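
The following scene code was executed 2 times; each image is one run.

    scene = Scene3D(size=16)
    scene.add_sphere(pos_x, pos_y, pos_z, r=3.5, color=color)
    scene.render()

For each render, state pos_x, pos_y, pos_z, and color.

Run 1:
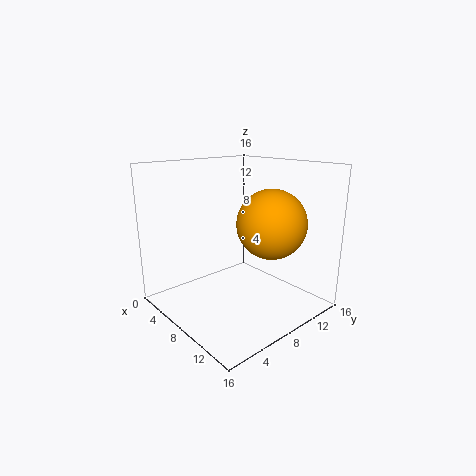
pos_x = 12.5
pos_y = 8.5
pos_z = 10.5
color = 'orange'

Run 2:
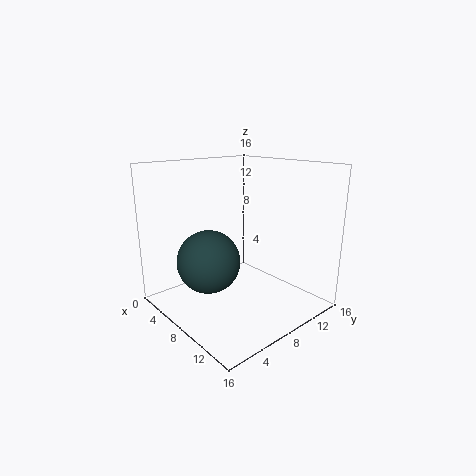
pos_x = 6.5
pos_y = 5
pos_z = 5.5
color = 'darkslategray'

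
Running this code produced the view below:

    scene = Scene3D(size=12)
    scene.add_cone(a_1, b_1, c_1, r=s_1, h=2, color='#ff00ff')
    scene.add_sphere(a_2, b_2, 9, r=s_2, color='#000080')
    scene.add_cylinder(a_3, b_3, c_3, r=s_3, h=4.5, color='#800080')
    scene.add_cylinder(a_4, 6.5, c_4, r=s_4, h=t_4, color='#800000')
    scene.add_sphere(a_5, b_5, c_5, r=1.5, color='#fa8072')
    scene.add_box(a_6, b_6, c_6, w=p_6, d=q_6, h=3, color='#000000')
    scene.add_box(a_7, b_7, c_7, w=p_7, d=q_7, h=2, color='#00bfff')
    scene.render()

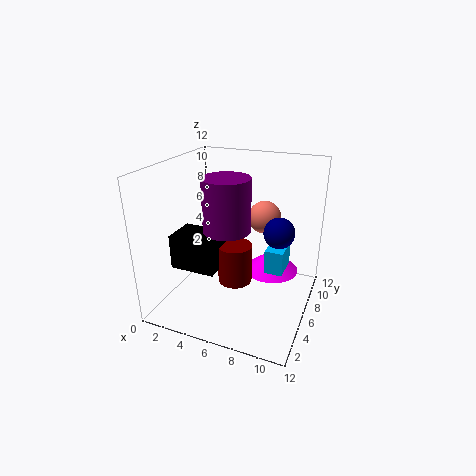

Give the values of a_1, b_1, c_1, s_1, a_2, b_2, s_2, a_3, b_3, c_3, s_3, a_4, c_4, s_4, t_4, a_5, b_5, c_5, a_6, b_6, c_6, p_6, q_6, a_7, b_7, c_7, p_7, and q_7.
a_1 = 8, b_1 = 9.5, c_1 = 1.5, s_1 = 2.5, a_2 = 10.5, b_2 = 2, s_2 = 1, a_3 = 5, b_3 = 6, c_3 = 6.5, s_3 = 2, a_4 = 5.5, c_4 = 1.5, s_4 = 1.5, t_4 = 3.5, a_5 = 7, b_5 = 10, c_5 = 6.5, a_6 = 0.5, b_6 = 4, c_6 = 3, p_6 = 4, q_6 = 3, a_7 = 8.5, b_7 = 5.5, c_7 = 3.5, p_7 = 1.5, q_7 = 2.5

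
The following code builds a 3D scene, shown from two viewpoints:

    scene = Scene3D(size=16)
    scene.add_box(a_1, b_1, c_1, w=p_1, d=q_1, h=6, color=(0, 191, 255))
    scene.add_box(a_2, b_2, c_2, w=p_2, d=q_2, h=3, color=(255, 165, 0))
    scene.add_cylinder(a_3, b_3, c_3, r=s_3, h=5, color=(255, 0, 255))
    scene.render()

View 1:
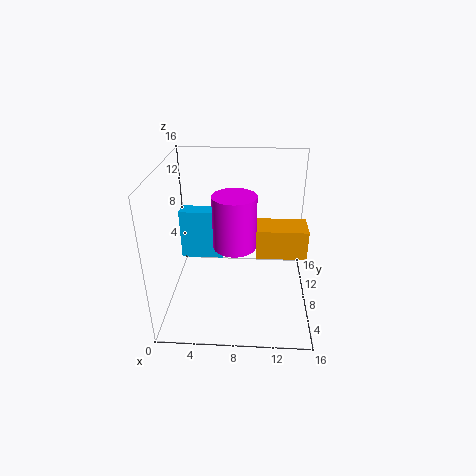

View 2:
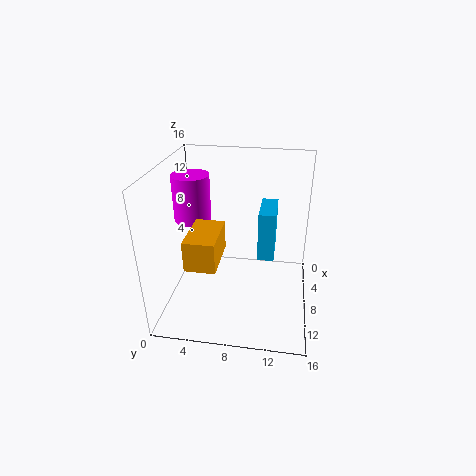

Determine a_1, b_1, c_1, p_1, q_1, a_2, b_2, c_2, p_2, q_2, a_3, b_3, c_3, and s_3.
a_1 = 1; b_1 = 10; c_1 = 4; p_1 = 5; q_1 = 2; a_2 = 10; b_2 = 4; c_2 = 8; p_2 = 5; q_2 = 3; a_3 = 8; b_3 = 3; c_3 = 10; s_3 = 2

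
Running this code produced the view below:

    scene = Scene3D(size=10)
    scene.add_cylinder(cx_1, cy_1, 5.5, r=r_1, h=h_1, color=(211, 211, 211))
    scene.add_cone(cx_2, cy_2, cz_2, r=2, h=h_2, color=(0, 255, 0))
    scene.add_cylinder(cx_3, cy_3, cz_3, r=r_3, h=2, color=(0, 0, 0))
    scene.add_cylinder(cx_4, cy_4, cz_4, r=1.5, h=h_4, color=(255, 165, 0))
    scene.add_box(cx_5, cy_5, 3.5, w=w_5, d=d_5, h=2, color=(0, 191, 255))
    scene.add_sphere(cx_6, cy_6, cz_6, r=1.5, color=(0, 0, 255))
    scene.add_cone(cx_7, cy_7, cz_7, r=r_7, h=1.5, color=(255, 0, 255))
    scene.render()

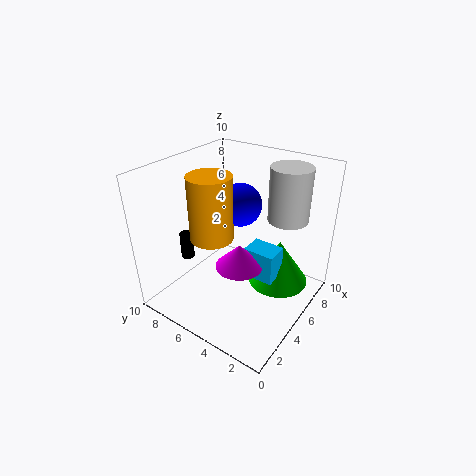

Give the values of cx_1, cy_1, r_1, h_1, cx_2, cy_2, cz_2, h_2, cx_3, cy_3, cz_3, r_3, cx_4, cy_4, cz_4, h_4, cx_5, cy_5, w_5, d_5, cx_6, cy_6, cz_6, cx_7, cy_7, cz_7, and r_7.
cx_1 = 8.5
cy_1 = 3
r_1 = 1.5
h_1 = 4
cx_2 = 5.5
cy_2 = 2
cz_2 = 2.5
h_2 = 3
cx_3 = 4
cy_3 = 9
cz_3 = 2.5
r_3 = 0.5
cx_4 = 4
cy_4 = 6.5
cz_4 = 5
h_4 = 4.5
cx_5 = 3.5
cy_5 = 1.5
w_5 = 1.5
d_5 = 2
cx_6 = 6
cy_6 = 5.5
cz_6 = 7
cx_7 = 3
cy_7 = 3.5
cz_7 = 4.5
r_7 = 1.5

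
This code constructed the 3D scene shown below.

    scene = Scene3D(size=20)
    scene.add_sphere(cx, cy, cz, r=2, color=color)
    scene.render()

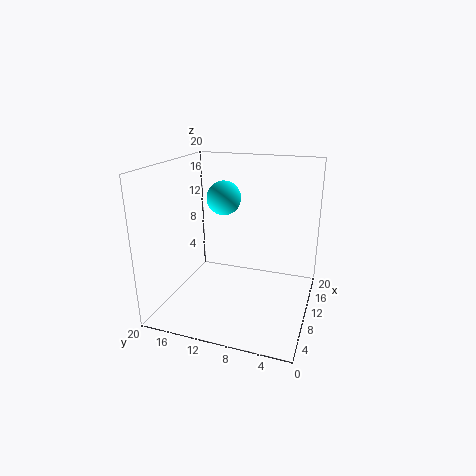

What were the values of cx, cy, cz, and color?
cx = 5, cy = 10, cz = 17, color = 'cyan'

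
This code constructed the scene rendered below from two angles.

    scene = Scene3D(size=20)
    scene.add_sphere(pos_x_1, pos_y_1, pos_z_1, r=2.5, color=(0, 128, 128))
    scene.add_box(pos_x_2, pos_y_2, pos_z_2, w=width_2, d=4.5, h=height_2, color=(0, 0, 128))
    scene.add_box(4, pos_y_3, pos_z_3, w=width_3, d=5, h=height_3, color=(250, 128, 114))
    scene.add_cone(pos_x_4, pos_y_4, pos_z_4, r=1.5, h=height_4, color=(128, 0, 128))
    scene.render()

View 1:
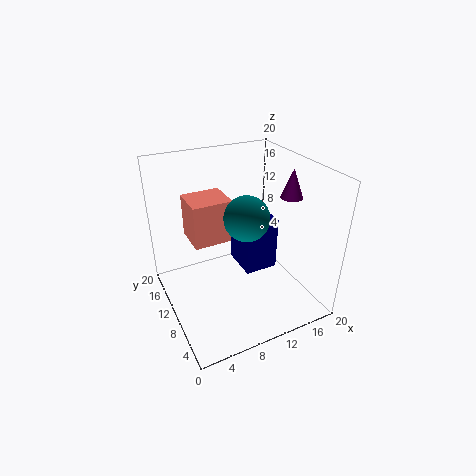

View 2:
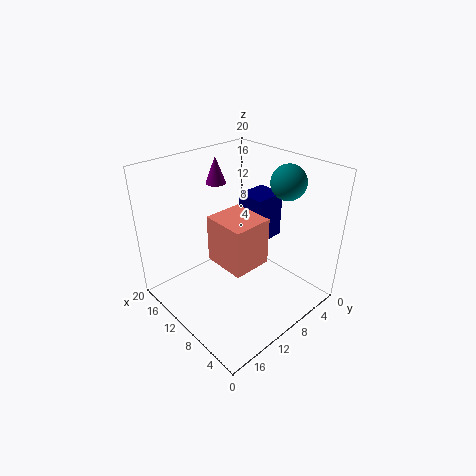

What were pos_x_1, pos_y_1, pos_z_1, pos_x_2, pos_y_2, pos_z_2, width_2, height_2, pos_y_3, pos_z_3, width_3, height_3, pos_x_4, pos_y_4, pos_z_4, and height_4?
pos_x_1 = 7.5; pos_y_1 = 3; pos_z_1 = 17; pos_x_2 = 8; pos_y_2 = 3.5; pos_z_2 = 9; width_2 = 4; height_2 = 6.5; pos_y_3 = 10.5; pos_z_3 = 9.5; width_3 = 5.5; height_3 = 6; pos_x_4 = 17; pos_y_4 = 8; pos_z_4 = 15.5; height_4 = 4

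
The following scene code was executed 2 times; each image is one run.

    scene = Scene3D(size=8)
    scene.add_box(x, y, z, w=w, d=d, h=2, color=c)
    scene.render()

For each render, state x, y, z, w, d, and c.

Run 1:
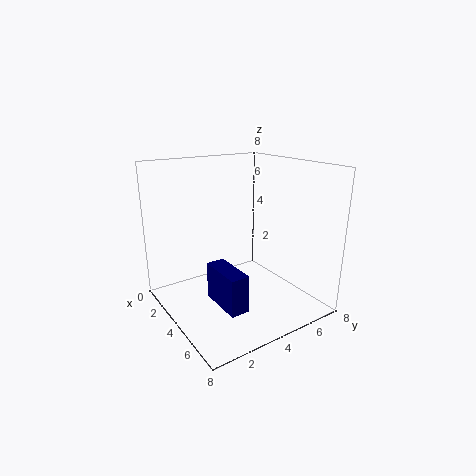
x = 4; y = 2; z = 1; w = 2.5; d = 1; c = 'navy'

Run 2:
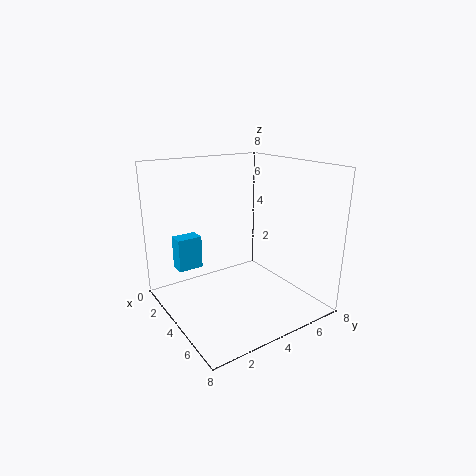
x = 0.5; y = 1.5; z = 1.5; w = 1; d = 1.5; c = 'deepskyblue'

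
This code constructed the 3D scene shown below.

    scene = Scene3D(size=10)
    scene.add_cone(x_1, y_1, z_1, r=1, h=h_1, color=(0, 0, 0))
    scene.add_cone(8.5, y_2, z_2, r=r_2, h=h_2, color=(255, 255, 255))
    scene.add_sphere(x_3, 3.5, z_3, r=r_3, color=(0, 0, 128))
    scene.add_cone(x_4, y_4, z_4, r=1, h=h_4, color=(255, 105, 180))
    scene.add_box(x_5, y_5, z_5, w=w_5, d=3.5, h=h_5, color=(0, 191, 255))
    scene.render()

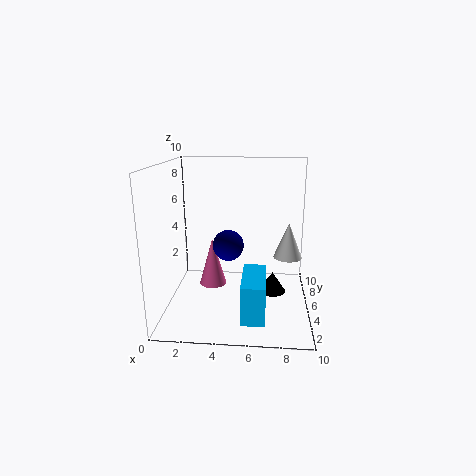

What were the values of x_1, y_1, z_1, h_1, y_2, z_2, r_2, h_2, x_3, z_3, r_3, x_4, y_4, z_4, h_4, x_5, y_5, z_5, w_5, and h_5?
x_1 = 7.5
y_1 = 6
z_1 = 0.5
h_1 = 1.5
y_2 = 5.5
z_2 = 3.5
r_2 = 1
h_2 = 2.5
x_3 = 4.5
z_3 = 5
r_3 = 1
x_4 = 3
y_4 = 6
z_4 = 1
h_4 = 3.5
x_5 = 5.5
y_5 = 0.5
z_5 = 1
w_5 = 1.5
h_5 = 2.5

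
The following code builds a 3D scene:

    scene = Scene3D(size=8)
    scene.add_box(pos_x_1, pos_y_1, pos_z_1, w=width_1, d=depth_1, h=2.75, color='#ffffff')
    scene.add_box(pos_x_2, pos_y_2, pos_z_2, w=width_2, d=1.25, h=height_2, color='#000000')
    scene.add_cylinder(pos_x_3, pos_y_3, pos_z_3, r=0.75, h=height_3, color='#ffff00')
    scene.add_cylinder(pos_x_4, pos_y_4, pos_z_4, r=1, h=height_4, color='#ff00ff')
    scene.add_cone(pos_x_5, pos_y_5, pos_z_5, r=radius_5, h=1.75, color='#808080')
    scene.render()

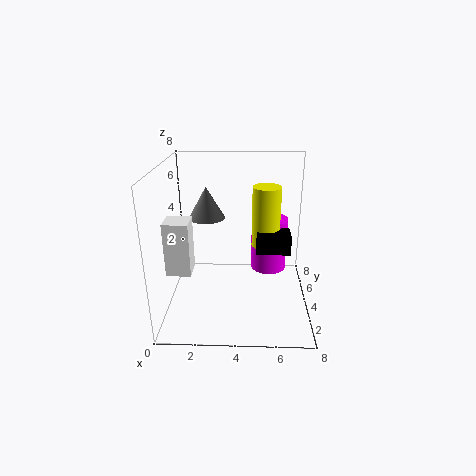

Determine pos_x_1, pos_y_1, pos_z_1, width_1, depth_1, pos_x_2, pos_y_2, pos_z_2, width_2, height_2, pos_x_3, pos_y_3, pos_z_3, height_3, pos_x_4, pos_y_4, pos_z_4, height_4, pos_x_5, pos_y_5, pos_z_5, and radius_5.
pos_x_1 = 0.5, pos_y_1 = 1.5, pos_z_1 = 3, width_1 = 1.25, depth_1 = 1.25, pos_x_2 = 5, pos_y_2 = 2.5, pos_z_2 = 3.75, width_2 = 1.75, height_2 = 1, pos_x_3 = 5.5, pos_y_3 = 3.75, pos_z_3 = 3.75, height_3 = 3.25, pos_x_4 = 5.75, pos_y_4 = 4.5, pos_z_4 = 2, height_4 = 3, pos_x_5 = 2.25, pos_y_5 = 4.5, pos_z_5 = 5, radius_5 = 1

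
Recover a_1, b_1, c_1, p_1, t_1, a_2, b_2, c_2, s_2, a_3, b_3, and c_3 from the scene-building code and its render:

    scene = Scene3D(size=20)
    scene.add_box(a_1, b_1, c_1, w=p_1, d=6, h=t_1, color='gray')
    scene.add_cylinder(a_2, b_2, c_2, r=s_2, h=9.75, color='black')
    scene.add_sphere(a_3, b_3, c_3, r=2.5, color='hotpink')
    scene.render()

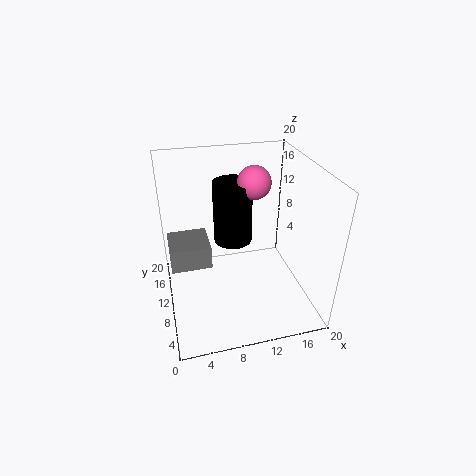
a_1 = 0.5
b_1 = 13.25
c_1 = 3
p_1 = 6.25
t_1 = 3.75
a_2 = 10.75
b_2 = 16
c_2 = 6
s_2 = 3
a_3 = 13.75
b_3 = 15
c_3 = 15.75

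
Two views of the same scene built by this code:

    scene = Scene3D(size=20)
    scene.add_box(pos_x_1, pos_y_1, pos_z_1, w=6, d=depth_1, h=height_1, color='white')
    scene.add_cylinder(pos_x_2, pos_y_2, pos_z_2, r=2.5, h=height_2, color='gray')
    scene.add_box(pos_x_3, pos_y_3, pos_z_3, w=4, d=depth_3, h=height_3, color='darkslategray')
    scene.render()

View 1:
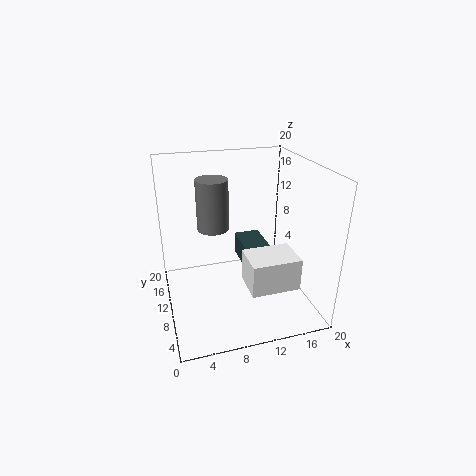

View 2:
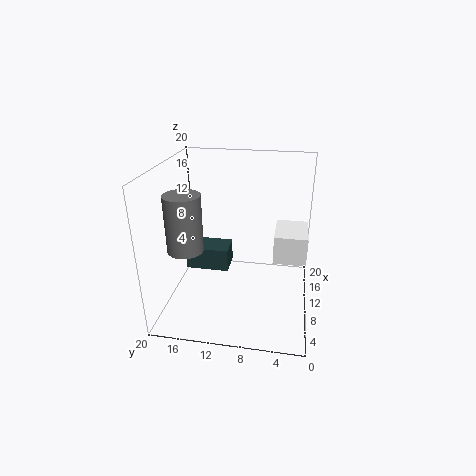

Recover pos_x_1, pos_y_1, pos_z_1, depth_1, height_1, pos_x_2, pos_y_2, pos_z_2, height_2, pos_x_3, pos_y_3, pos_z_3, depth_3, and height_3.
pos_x_1 = 9
pos_y_1 = 0.5
pos_z_1 = 7
depth_1 = 4.5
height_1 = 4
pos_x_2 = 8
pos_y_2 = 17
pos_z_2 = 8.5
height_2 = 8
pos_x_3 = 12
pos_y_3 = 12
pos_z_3 = 3
depth_3 = 6.5
height_3 = 3.5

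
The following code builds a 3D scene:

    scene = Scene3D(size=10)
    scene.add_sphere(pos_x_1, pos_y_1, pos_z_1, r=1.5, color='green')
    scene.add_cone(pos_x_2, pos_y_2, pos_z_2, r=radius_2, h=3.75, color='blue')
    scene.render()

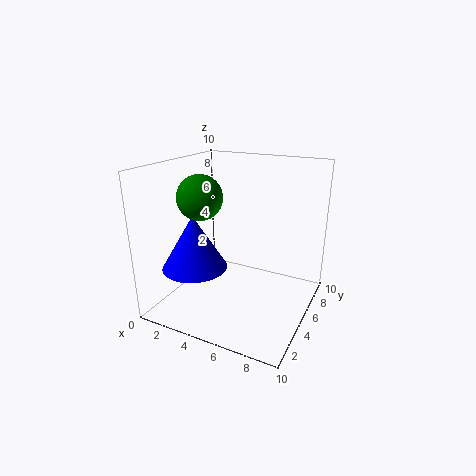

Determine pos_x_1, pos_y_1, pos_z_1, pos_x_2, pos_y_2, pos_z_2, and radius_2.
pos_x_1 = 3; pos_y_1 = 3.5; pos_z_1 = 8; pos_x_2 = 2.5; pos_y_2 = 3.25; pos_z_2 = 3; radius_2 = 2.25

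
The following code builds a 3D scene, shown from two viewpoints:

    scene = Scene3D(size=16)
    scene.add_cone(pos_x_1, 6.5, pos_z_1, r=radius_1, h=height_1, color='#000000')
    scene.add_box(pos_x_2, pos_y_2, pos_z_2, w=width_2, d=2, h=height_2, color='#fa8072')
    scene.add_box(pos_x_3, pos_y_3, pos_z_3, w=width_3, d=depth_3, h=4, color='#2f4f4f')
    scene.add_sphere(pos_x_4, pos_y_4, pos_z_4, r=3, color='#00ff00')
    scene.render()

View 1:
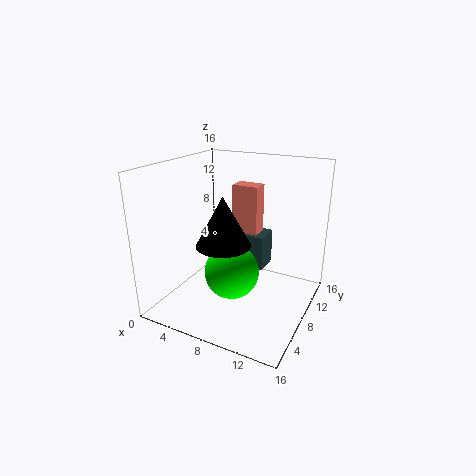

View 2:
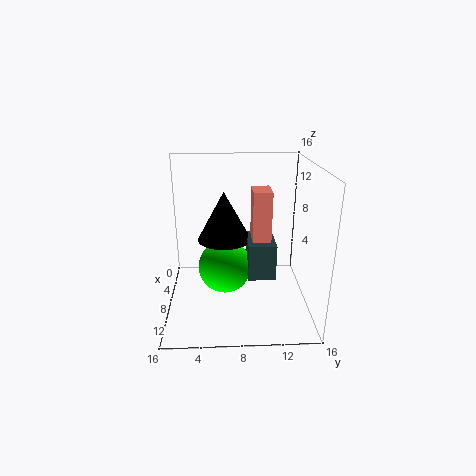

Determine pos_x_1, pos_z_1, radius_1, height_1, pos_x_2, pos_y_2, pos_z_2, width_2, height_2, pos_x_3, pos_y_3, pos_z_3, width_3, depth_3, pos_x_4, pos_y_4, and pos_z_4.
pos_x_1 = 7, pos_z_1 = 7.5, radius_1 = 3, height_1 = 5.5, pos_x_2 = 6.5, pos_y_2 = 9.5, pos_z_2 = 6.5, width_2 = 3, height_2 = 7, pos_x_3 = 6, pos_y_3 = 9, pos_z_3 = 4, width_3 = 4.5, depth_3 = 3, pos_x_4 = 8, pos_y_4 = 6.5, pos_z_4 = 4.5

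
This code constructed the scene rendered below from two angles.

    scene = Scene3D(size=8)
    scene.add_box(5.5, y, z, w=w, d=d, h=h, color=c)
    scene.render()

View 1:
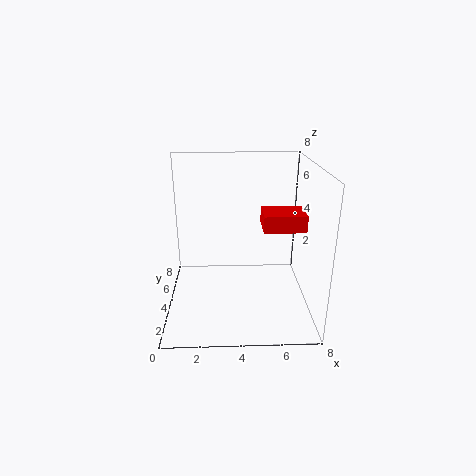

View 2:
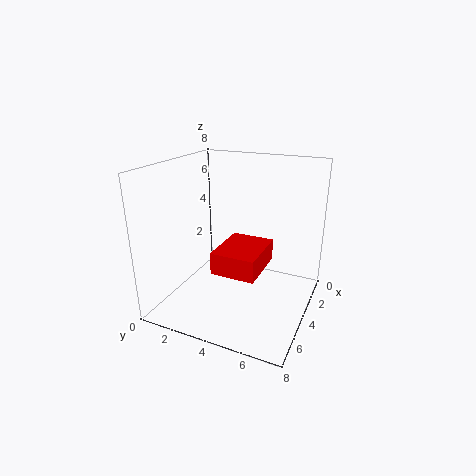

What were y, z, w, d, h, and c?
y = 4.5; z = 4; w = 2.5; d = 2; h = 1; c = 'red'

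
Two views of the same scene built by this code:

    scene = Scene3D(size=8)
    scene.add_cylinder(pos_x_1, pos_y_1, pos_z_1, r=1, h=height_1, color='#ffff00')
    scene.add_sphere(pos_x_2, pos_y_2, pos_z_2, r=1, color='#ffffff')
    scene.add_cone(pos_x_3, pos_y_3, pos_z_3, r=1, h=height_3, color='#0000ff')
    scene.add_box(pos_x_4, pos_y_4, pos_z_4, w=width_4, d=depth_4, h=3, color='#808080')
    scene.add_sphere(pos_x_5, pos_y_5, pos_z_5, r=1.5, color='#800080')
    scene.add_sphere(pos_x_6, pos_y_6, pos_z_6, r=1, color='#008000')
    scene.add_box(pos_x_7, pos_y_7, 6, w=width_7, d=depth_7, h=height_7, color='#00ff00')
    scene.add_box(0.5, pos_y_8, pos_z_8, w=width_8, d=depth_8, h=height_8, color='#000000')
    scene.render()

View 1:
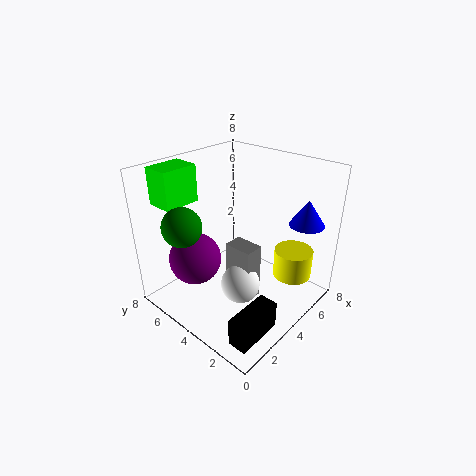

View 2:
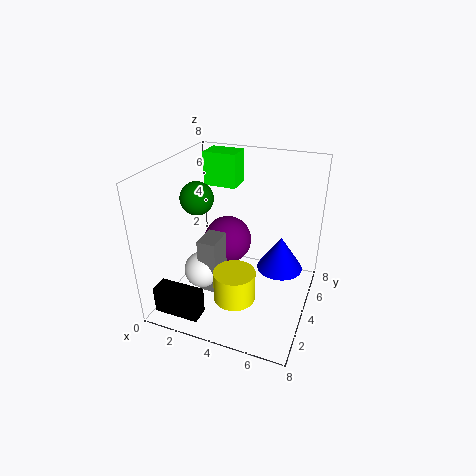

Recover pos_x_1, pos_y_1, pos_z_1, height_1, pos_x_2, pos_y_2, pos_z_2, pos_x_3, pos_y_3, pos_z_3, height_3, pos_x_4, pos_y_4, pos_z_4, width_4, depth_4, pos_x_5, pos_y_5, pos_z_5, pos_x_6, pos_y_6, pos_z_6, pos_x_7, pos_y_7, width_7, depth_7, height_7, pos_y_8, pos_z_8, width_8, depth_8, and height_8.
pos_x_1 = 5, pos_y_1 = 1, pos_z_1 = 2.5, height_1 = 1.5, pos_x_2 = 2.5, pos_y_2 = 2.5, pos_z_2 = 2.5, pos_x_3 = 7, pos_y_3 = 1.5, pos_z_3 = 4.5, height_3 = 1.5, pos_x_4 = 2.5, pos_y_4 = 2, pos_z_4 = 1.5, width_4 = 1, depth_4 = 1.5, pos_x_5 = 2.5, pos_y_5 = 6, pos_z_5 = 2.5, pos_x_6 = 1, pos_y_6 = 5, pos_z_6 = 5.5, pos_x_7 = 1, pos_y_7 = 6, width_7 = 2, depth_7 = 1.5, height_7 = 2, pos_y_8 = 0.5, pos_z_8 = 0.5, width_8 = 2.5, depth_8 = 1, height_8 = 1.5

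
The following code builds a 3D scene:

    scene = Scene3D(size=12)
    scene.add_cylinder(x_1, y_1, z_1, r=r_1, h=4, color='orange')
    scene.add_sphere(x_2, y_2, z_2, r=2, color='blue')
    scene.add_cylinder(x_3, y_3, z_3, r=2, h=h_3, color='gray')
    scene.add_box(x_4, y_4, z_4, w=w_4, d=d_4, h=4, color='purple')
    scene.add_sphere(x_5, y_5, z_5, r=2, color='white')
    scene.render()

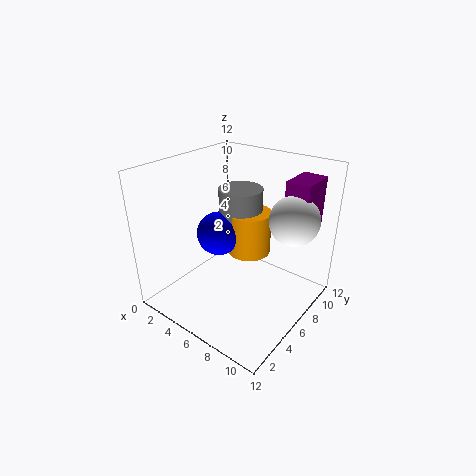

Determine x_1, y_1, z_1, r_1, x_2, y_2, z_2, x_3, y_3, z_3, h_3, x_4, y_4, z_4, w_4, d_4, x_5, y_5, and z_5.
x_1 = 5; y_1 = 9; z_1 = 3; r_1 = 2; x_2 = 3; y_2 = 7; z_2 = 5; x_3 = 4; y_3 = 9; z_3 = 5; h_3 = 4; x_4 = 9; y_4 = 8; z_4 = 7; w_4 = 2; d_4 = 3; x_5 = 10; y_5 = 8; z_5 = 8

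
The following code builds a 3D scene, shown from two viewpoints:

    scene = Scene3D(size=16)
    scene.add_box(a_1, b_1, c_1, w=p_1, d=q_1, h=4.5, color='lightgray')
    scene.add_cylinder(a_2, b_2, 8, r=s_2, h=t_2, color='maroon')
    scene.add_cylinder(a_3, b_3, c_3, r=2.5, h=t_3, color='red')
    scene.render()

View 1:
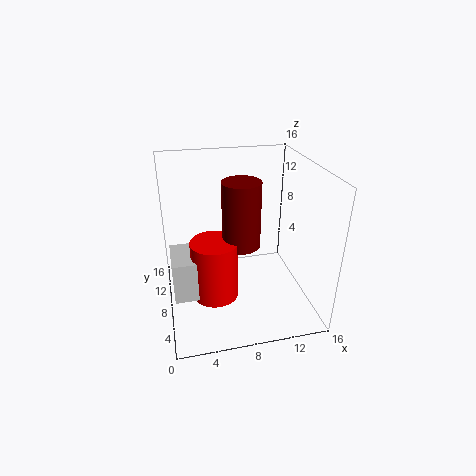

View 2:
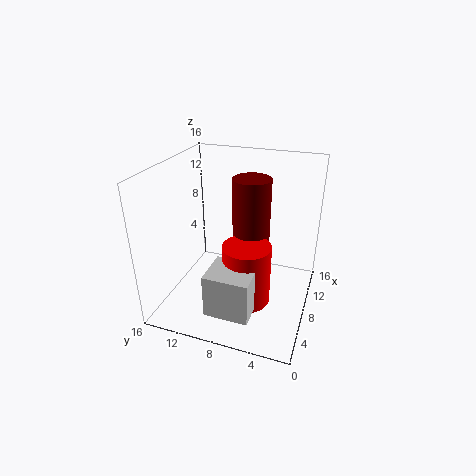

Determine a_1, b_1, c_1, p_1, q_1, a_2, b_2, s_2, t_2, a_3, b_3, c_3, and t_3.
a_1 = 0.5; b_1 = 4.5; c_1 = 3; p_1 = 4; q_1 = 4.5; a_2 = 8; b_2 = 6.5; s_2 = 2; t_2 = 7; a_3 = 5; b_3 = 6; c_3 = 2.5; t_3 = 6.5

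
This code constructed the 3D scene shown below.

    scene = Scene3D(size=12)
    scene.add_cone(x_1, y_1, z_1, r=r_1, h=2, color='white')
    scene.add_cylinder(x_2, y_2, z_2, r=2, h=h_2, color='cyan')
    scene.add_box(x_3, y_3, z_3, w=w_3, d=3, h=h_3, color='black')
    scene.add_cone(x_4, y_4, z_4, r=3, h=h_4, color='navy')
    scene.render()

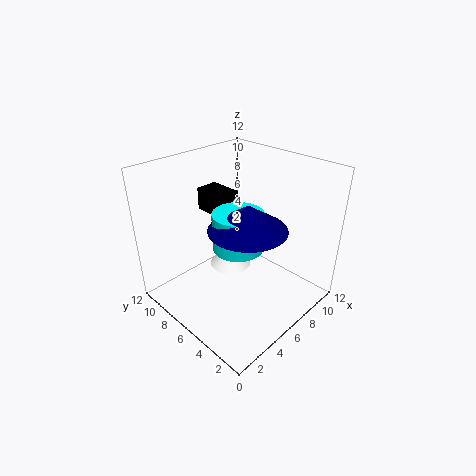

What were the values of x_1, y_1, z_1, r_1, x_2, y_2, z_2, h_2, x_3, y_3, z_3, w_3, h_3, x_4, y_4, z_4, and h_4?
x_1 = 8; y_1 = 9; z_1 = 1; r_1 = 2; x_2 = 5; y_2 = 5; z_2 = 6; h_2 = 3; x_3 = 6; y_3 = 8; z_3 = 7; w_3 = 2; h_3 = 2; x_4 = 5; y_4 = 4; z_4 = 8; h_4 = 2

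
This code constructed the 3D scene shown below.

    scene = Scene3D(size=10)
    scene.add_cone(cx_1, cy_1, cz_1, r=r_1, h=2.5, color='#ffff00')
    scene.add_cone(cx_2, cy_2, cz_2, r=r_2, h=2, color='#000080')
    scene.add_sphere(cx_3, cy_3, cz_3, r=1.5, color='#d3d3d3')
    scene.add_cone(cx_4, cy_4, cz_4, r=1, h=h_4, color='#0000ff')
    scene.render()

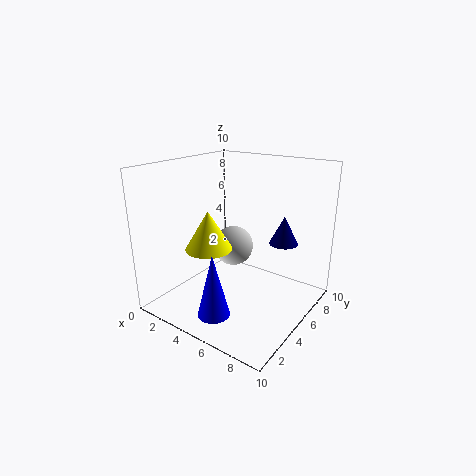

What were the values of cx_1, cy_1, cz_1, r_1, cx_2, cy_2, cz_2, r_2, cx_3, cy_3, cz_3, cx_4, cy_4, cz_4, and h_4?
cx_1 = 4.5
cy_1 = 2.5
cz_1 = 5
r_1 = 1.5
cx_2 = 7.5
cy_2 = 7
cz_2 = 4.5
r_2 = 1
cx_3 = 3.5
cy_3 = 6.5
cz_3 = 3.5
cx_4 = 6
cy_4 = 1
cz_4 = 1.5
h_4 = 4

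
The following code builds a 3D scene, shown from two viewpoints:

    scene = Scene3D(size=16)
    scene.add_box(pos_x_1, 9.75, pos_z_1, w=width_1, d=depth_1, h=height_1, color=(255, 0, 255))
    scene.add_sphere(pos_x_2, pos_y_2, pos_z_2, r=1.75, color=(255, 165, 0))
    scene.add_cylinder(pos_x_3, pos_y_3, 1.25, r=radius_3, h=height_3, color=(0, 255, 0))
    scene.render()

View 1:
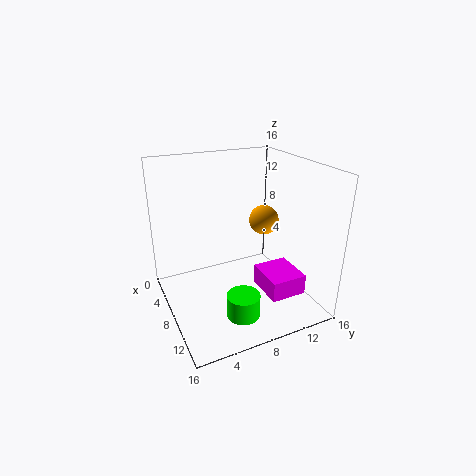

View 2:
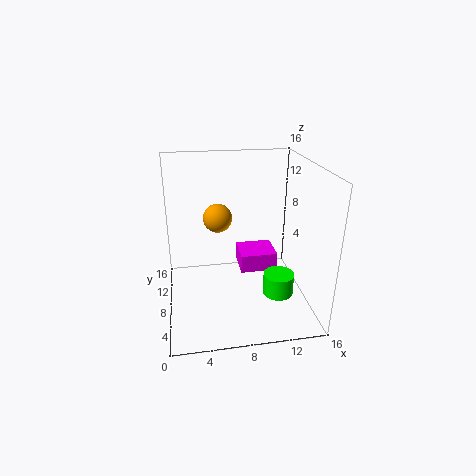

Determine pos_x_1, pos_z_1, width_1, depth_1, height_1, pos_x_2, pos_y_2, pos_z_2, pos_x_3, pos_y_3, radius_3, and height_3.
pos_x_1 = 8.75, pos_z_1 = 2.25, width_1 = 4.5, depth_1 = 4, height_1 = 2.25, pos_x_2 = 6.25, pos_y_2 = 12.25, pos_z_2 = 8.75, pos_x_3 = 12.5, pos_y_3 = 6.5, radius_3 = 1.75, height_3 = 2.5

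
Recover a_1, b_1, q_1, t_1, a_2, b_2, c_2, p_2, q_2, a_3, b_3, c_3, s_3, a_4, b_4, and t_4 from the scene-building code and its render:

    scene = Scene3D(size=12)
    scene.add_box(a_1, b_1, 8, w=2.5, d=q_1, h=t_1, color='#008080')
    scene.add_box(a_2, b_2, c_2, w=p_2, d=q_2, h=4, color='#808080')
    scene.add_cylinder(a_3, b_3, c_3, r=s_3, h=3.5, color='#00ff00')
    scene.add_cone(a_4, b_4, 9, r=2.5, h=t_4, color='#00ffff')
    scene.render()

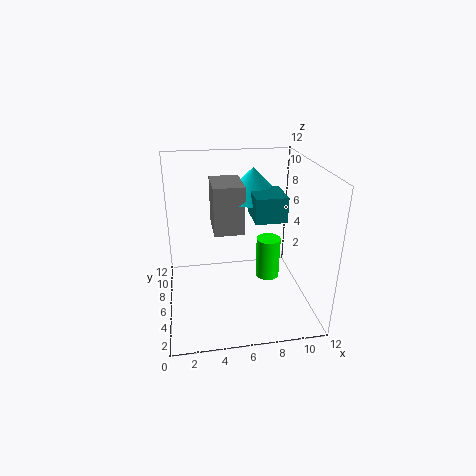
a_1 = 7; b_1 = 4; q_1 = 3; t_1 = 2; a_2 = 4; b_2 = 5.5; c_2 = 6.5; p_2 = 2.5; q_2 = 3.5; a_3 = 8.5; b_3 = 5.5; c_3 = 2.5; s_3 = 1; a_4 = 7.5; b_4 = 7.5; t_4 = 2.5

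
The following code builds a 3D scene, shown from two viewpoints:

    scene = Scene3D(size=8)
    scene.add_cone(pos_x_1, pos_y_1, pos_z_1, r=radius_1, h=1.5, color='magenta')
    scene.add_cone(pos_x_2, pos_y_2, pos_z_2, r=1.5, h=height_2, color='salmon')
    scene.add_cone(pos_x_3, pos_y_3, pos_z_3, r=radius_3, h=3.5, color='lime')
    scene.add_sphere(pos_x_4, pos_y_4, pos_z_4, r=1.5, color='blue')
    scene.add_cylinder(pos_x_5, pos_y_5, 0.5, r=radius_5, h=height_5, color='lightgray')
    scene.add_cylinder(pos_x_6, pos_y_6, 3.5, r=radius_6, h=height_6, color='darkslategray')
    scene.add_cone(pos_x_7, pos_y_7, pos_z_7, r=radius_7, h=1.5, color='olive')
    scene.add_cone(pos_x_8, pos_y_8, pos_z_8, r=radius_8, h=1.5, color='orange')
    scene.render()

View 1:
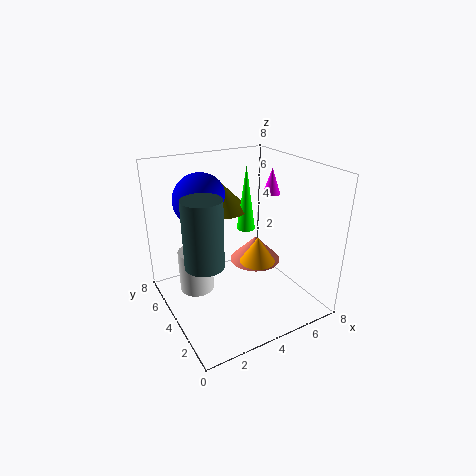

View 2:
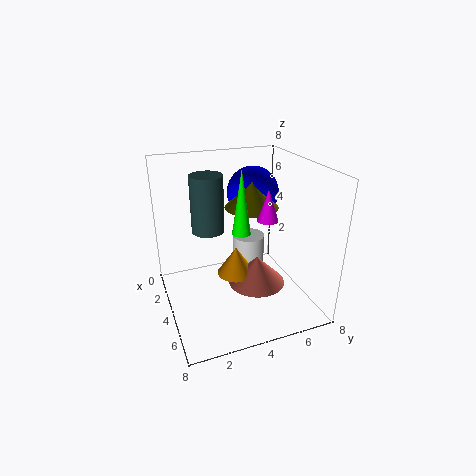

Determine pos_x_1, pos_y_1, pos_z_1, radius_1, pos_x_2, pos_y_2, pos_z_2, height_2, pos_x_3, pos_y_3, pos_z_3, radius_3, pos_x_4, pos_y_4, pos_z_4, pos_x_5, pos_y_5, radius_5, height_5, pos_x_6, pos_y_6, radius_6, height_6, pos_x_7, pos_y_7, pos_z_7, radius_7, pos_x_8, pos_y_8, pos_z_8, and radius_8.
pos_x_1 = 6.5
pos_y_1 = 4.5
pos_z_1 = 6
radius_1 = 0.5
pos_x_2 = 5.5
pos_y_2 = 4.5
pos_z_2 = 2
height_2 = 1.5
pos_x_3 = 4.5
pos_y_3 = 4
pos_z_3 = 4.5
radius_3 = 0.5
pos_x_4 = 2.5
pos_y_4 = 5.5
pos_z_4 = 6
pos_x_5 = 2
pos_y_5 = 5.5
radius_5 = 1
height_5 = 2.5
pos_x_6 = 1.5
pos_y_6 = 3
radius_6 = 1
height_6 = 3.5
pos_x_7 = 3.5
pos_y_7 = 5
pos_z_7 = 5.5
radius_7 = 1.5
pos_x_8 = 5
pos_y_8 = 3.5
pos_z_8 = 2.5
radius_8 = 1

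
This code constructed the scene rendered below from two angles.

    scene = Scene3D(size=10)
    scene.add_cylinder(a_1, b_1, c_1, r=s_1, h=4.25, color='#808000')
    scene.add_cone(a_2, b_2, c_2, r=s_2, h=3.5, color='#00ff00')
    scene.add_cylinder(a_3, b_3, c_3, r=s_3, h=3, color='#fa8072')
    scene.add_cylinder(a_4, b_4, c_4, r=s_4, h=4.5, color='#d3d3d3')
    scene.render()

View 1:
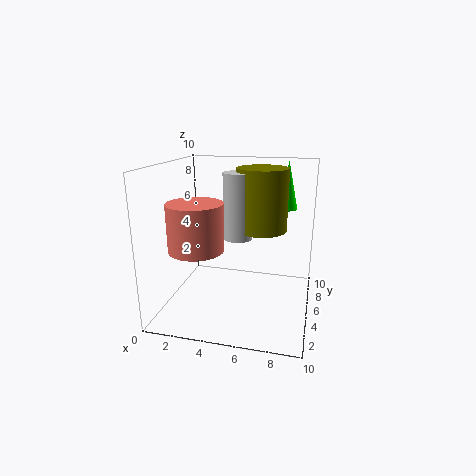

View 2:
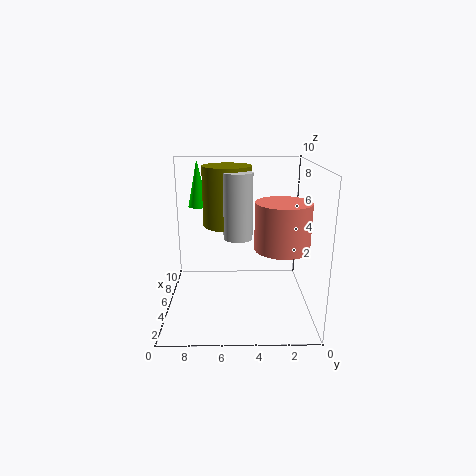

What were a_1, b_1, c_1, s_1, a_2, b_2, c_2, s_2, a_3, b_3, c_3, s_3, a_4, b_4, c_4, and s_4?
a_1 = 6.5
b_1 = 5.75
c_1 = 5.5
s_1 = 1.75
a_2 = 8
b_2 = 8
c_2 = 6.5
s_2 = 0.75
a_3 = 3
b_3 = 2.25
c_3 = 5
s_3 = 1.75
a_4 = 5
b_4 = 5
c_4 = 5
s_4 = 1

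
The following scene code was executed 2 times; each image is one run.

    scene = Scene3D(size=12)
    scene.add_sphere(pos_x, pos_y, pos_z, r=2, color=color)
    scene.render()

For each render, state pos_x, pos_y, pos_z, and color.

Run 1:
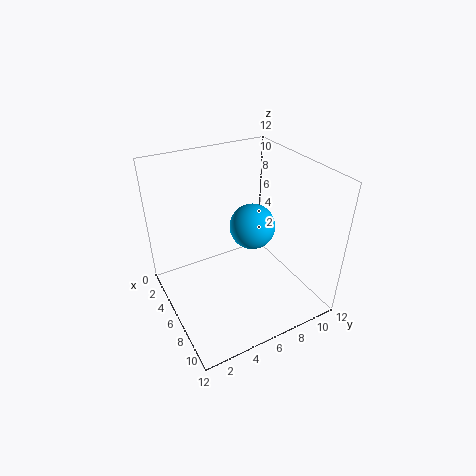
pos_x = 5; pos_y = 8; pos_z = 6; color = 'deepskyblue'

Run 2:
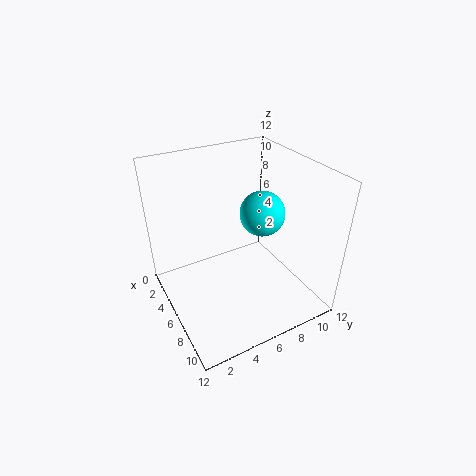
pos_x = 5; pos_y = 9; pos_z = 7; color = 'cyan'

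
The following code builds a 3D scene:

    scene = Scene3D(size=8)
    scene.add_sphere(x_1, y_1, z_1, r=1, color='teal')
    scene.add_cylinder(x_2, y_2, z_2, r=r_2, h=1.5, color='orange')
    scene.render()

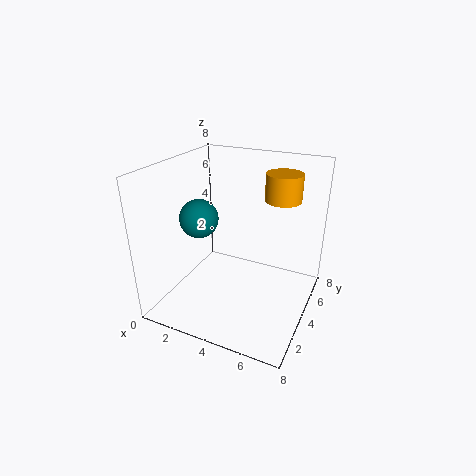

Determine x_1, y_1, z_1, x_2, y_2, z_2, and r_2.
x_1 = 2.5, y_1 = 2.5, z_1 = 5.5, x_2 = 6, y_2 = 5.5, z_2 = 6, r_2 = 1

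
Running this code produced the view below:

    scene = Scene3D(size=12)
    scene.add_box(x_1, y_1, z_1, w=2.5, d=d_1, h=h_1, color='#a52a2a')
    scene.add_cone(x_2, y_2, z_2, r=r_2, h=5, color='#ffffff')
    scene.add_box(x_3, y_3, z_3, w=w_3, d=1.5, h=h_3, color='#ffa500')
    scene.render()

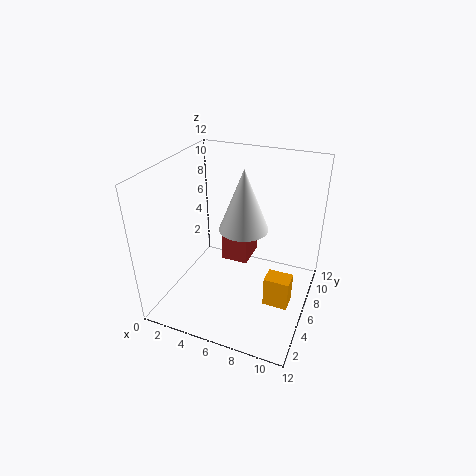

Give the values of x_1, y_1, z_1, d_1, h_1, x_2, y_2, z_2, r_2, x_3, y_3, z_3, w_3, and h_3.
x_1 = 3.5, y_1 = 8, z_1 = 2, d_1 = 3, h_1 = 2.5, x_2 = 6.5, y_2 = 6, z_2 = 7, r_2 = 2, x_3 = 9, y_3 = 4, z_3 = 1.5, w_3 = 2, h_3 = 2.5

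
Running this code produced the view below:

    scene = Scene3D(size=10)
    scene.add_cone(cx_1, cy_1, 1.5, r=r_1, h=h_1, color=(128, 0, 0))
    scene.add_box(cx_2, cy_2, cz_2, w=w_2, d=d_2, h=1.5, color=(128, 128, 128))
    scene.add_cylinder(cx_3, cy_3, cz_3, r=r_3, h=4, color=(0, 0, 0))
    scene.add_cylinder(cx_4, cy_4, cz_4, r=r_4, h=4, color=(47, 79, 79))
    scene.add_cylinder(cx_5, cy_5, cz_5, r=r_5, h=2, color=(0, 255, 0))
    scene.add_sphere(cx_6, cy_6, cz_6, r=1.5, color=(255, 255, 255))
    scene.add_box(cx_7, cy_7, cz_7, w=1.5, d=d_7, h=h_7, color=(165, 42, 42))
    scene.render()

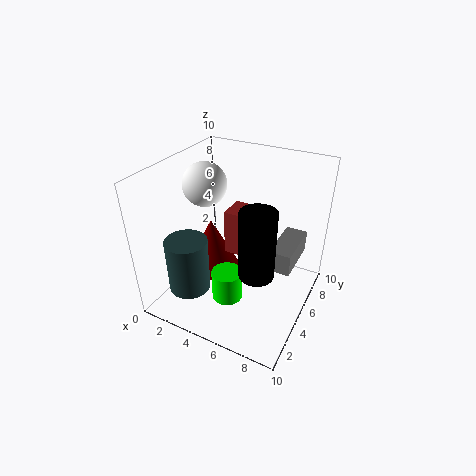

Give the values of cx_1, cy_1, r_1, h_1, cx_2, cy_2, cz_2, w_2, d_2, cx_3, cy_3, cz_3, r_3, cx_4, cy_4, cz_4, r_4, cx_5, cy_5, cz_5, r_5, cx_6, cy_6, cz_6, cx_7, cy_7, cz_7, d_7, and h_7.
cx_1 = 2.5; cy_1 = 5.5; r_1 = 2; h_1 = 4; cx_2 = 7.5; cy_2 = 4.5; cz_2 = 3.5; w_2 = 1.5; d_2 = 3.5; cx_3 = 8; cy_3 = 1.5; cz_3 = 5.5; r_3 = 1; cx_4 = 2; cy_4 = 3; cz_4 = 1; r_4 = 1.5; cx_5 = 5.5; cy_5 = 2.5; cz_5 = 2; r_5 = 1; cx_6 = 2.5; cy_6 = 5; cz_6 = 8.5; cx_7 = 6; cy_7 = 1.5; cz_7 = 6.5; d_7 = 1.5; h_7 = 2.5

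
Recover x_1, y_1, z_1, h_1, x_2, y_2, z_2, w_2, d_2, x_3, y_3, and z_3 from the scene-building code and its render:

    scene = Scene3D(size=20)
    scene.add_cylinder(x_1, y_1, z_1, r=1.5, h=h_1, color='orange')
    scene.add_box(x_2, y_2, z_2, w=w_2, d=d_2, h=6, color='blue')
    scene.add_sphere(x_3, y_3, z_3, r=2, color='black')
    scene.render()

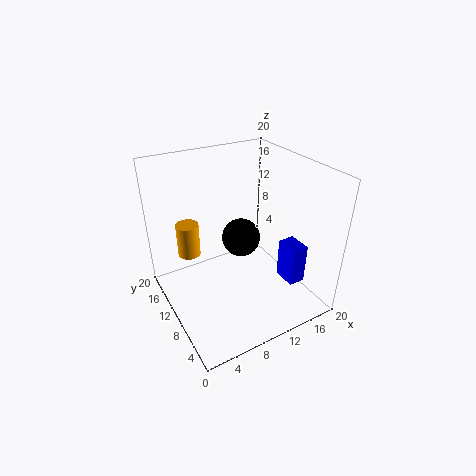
x_1 = 3.5, y_1 = 12, z_1 = 8.5, h_1 = 4.5, x_2 = 16.5, y_2 = 5.5, z_2 = 2, w_2 = 2.5, d_2 = 3.5, x_3 = 6, y_3 = 2.5, z_3 = 15.5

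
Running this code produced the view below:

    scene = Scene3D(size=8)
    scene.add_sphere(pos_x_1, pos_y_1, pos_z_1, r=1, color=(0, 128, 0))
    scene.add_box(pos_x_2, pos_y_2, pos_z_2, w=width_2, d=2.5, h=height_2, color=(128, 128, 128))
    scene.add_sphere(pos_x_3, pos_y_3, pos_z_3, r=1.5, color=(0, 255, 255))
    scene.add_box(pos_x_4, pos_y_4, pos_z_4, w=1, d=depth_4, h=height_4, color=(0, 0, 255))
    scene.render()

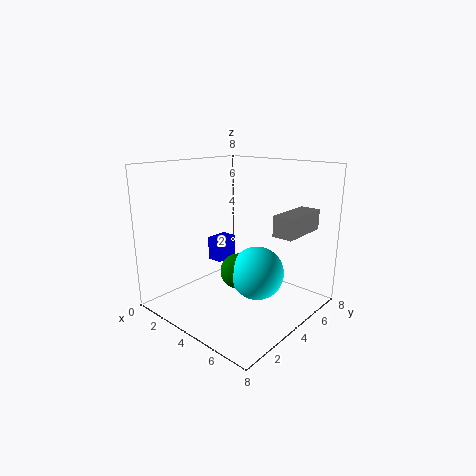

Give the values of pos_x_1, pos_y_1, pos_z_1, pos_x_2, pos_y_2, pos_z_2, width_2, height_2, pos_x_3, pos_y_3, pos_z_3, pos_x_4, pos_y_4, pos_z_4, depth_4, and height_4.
pos_x_1 = 4
pos_y_1 = 4
pos_z_1 = 2
pos_x_2 = 7
pos_y_2 = 3
pos_z_2 = 5
width_2 = 1
height_2 = 1
pos_x_3 = 5
pos_y_3 = 4.5
pos_z_3 = 2
pos_x_4 = 0.5
pos_y_4 = 5
pos_z_4 = 1.5
depth_4 = 1.5
height_4 = 1.5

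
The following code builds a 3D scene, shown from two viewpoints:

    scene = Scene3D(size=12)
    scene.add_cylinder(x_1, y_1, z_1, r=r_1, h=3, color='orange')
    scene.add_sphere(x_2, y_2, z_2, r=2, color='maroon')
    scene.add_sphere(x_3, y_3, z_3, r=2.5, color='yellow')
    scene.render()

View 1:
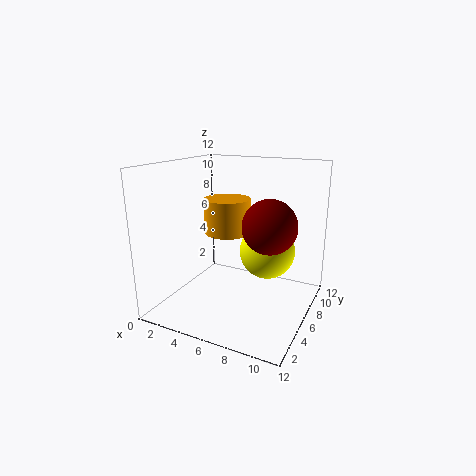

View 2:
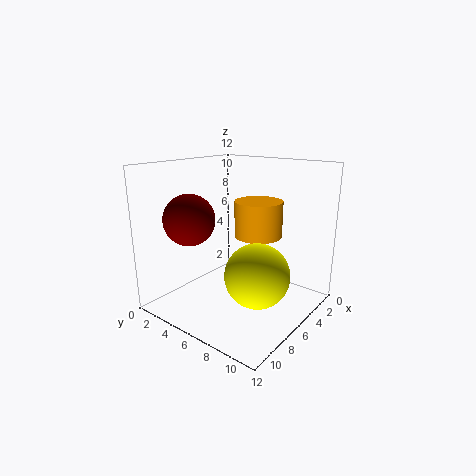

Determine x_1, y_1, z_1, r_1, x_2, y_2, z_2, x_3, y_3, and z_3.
x_1 = 4.5; y_1 = 7; z_1 = 6; r_1 = 2; x_2 = 9.5; y_2 = 4; z_2 = 8; x_3 = 7.5; y_3 = 9; z_3 = 4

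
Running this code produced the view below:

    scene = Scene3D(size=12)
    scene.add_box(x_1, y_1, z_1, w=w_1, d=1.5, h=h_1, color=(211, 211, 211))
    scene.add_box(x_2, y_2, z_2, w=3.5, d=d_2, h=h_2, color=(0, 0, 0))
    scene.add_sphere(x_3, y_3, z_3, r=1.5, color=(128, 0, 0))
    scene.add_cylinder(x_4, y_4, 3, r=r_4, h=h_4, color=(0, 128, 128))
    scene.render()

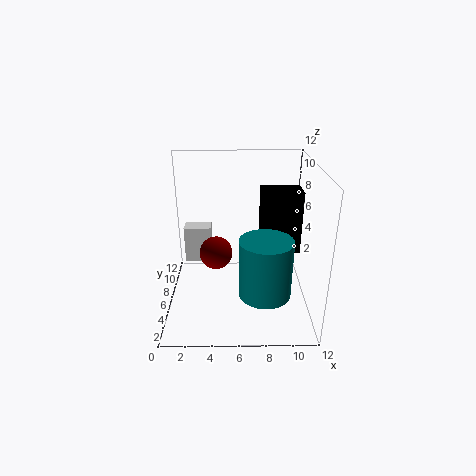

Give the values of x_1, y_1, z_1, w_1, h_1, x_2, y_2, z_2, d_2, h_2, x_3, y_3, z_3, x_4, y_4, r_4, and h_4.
x_1 = 1; y_1 = 9; z_1 = 2; w_1 = 2.5; h_1 = 3.5; x_2 = 8; y_2 = 7; z_2 = 4; d_2 = 2.5; h_2 = 5.5; x_3 = 4; y_3 = 8; z_3 = 3.5; x_4 = 8; y_4 = 2.5; r_4 = 2; h_4 = 4.5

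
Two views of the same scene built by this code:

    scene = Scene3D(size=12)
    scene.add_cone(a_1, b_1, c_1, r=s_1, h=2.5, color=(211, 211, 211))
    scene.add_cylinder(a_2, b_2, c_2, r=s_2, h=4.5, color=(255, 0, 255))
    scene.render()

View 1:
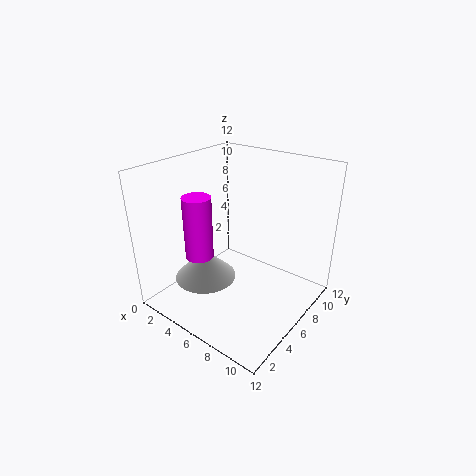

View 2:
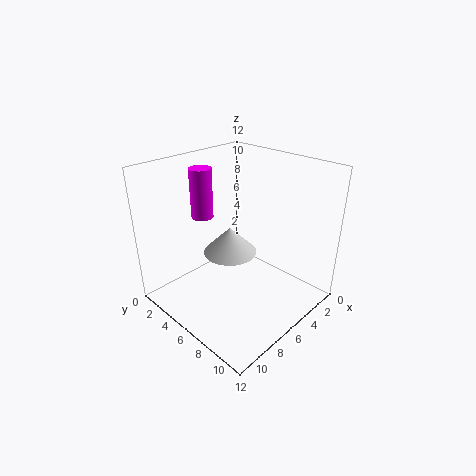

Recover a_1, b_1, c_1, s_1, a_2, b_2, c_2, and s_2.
a_1 = 4.5, b_1 = 3.5, c_1 = 3, s_1 = 2.5, a_2 = 6, b_2 = 1.5, c_2 = 6.5, s_2 = 1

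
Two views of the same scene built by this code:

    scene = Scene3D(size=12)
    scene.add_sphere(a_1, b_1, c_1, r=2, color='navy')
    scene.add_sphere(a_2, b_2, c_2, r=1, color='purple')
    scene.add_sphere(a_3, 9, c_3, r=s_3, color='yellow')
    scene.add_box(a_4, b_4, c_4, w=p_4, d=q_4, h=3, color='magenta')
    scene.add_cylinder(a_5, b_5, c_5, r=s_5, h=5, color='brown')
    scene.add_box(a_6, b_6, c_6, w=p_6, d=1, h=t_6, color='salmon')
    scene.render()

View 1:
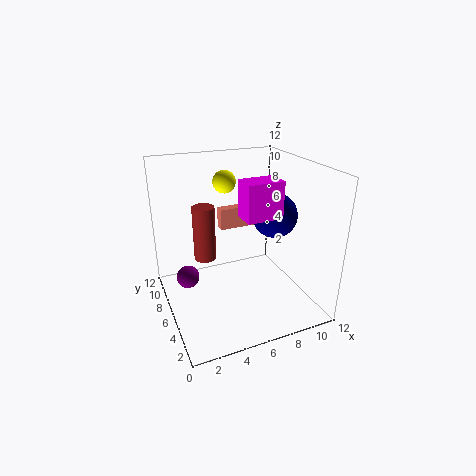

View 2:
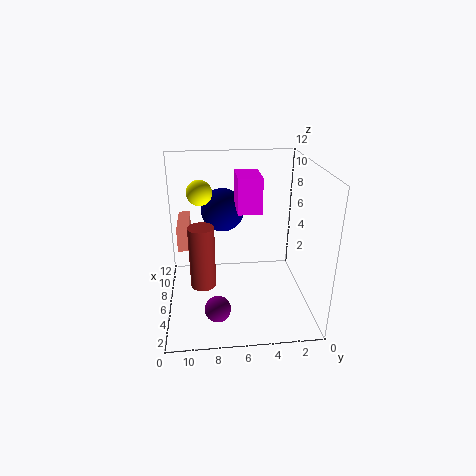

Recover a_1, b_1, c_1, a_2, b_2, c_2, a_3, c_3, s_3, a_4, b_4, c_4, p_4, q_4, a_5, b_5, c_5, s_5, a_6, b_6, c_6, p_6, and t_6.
a_1 = 10
b_1 = 7
c_1 = 7
a_2 = 2
b_2 = 8
c_2 = 2
a_3 = 6
c_3 = 10
s_3 = 1
a_4 = 6
b_4 = 4
c_4 = 8
p_4 = 3
q_4 = 2
a_5 = 4
b_5 = 9
c_5 = 3
s_5 = 1
a_6 = 6
b_6 = 10
c_6 = 5
p_6 = 4
t_6 = 2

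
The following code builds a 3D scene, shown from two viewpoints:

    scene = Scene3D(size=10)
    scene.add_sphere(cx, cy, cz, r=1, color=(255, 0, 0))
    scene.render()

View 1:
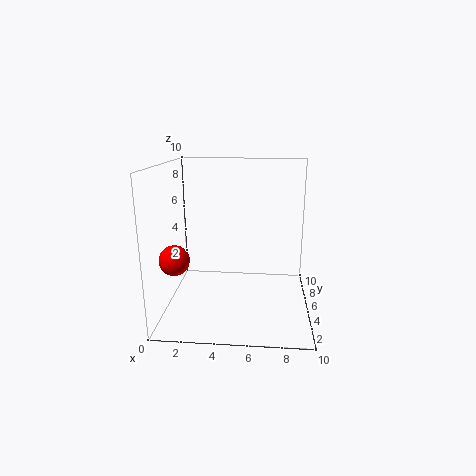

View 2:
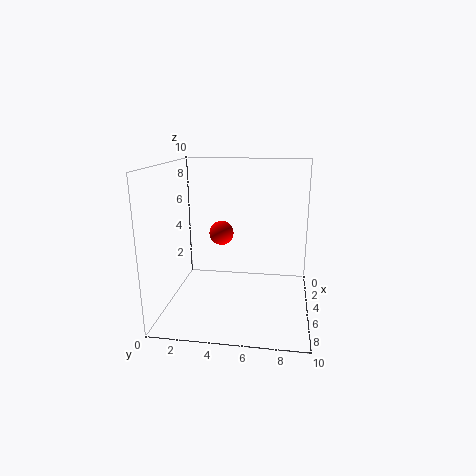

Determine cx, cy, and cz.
cx = 1; cy = 3; cz = 4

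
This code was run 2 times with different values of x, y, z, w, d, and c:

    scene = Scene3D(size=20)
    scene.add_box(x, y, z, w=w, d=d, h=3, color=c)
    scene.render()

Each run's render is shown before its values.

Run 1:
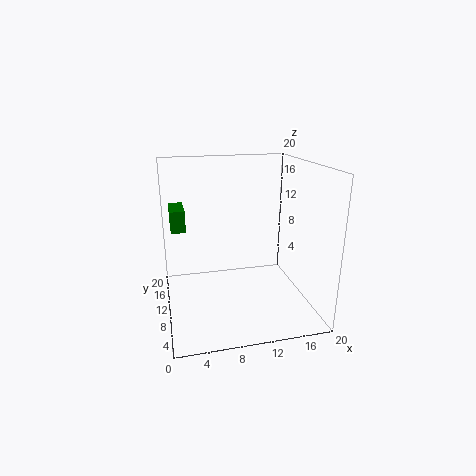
x = 1, y = 11, z = 11, w = 2, d = 5, c = 'green'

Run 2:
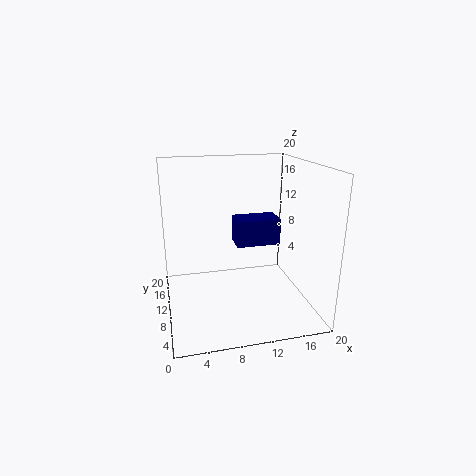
x = 8, y = 2, z = 12, w = 5, d = 3, c = 'navy'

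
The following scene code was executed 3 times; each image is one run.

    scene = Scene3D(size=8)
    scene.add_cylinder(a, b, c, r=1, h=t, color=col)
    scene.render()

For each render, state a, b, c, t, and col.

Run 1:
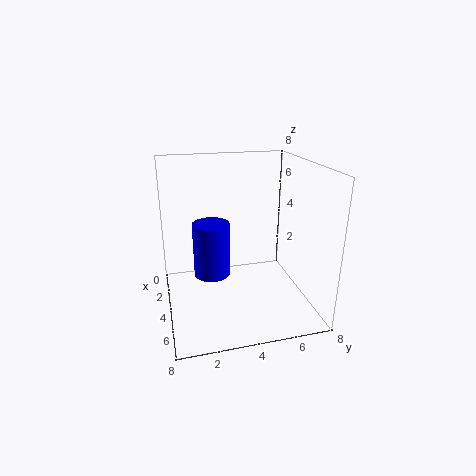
a = 4, b = 2.5, c = 2, t = 3, col = 'blue'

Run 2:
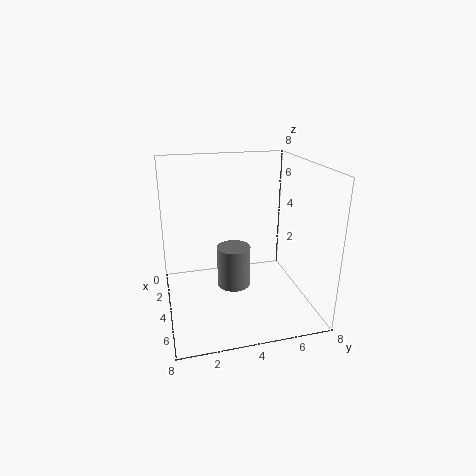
a = 3, b = 4, c = 0.5, t = 2.5, col = 'gray'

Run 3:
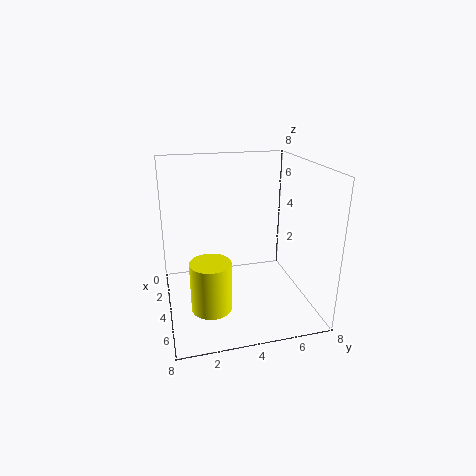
a = 6.5, b = 2, c = 1.5, t = 2.5, col = 'yellow'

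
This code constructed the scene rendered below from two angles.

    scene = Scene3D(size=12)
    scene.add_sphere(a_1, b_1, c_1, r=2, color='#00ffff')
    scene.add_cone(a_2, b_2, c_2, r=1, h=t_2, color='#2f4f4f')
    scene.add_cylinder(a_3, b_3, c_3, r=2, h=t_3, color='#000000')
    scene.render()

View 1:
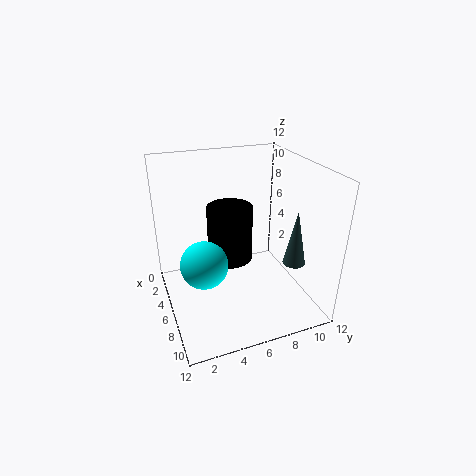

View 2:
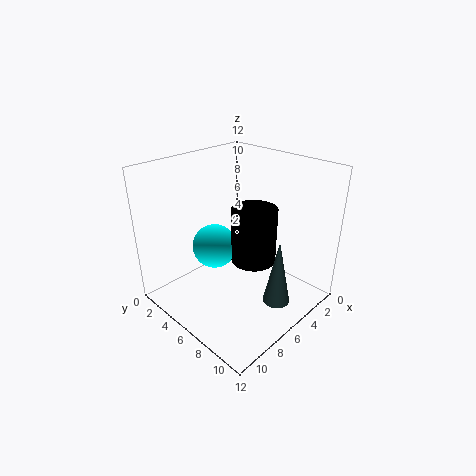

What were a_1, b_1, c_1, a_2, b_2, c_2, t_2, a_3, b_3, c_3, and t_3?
a_1 = 6
b_1 = 3
c_1 = 4
a_2 = 7
b_2 = 11
c_2 = 3
t_2 = 5
a_3 = 4
b_3 = 6
c_3 = 3
t_3 = 5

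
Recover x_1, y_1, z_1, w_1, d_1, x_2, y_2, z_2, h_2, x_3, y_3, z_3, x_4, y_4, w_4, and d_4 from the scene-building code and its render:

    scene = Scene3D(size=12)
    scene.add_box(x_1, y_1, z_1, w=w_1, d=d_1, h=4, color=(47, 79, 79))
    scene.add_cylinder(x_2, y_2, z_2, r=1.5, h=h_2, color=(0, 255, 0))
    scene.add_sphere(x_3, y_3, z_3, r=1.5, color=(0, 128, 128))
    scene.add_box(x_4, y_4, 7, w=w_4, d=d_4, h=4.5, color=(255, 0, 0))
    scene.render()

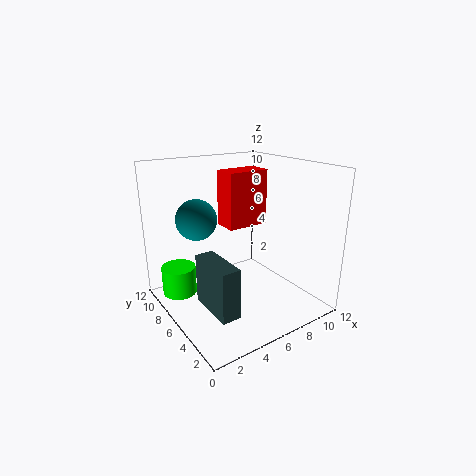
x_1 = 2
y_1 = 2
z_1 = 1.5
w_1 = 1.5
d_1 = 4
x_2 = 2
y_2 = 9.5
z_2 = 0.5
h_2 = 2.5
x_3 = 2
y_3 = 5.5
z_3 = 8.5
x_4 = 5
y_4 = 5.5
w_4 = 3.5
d_4 = 2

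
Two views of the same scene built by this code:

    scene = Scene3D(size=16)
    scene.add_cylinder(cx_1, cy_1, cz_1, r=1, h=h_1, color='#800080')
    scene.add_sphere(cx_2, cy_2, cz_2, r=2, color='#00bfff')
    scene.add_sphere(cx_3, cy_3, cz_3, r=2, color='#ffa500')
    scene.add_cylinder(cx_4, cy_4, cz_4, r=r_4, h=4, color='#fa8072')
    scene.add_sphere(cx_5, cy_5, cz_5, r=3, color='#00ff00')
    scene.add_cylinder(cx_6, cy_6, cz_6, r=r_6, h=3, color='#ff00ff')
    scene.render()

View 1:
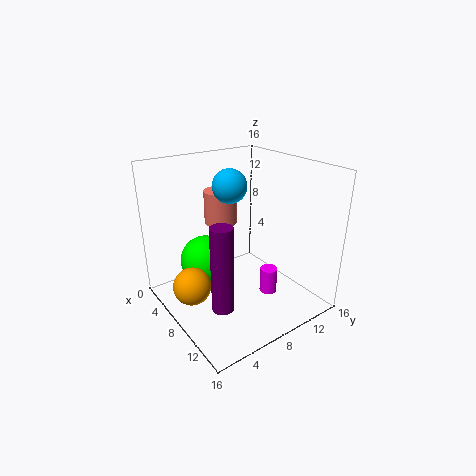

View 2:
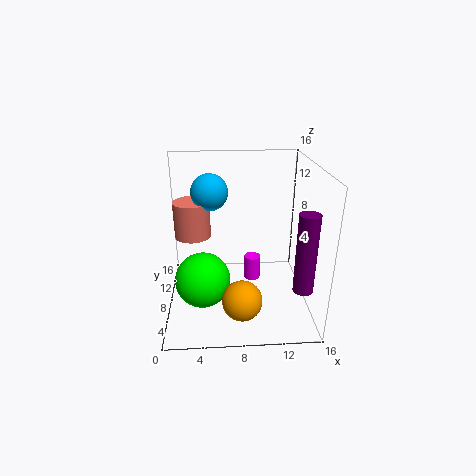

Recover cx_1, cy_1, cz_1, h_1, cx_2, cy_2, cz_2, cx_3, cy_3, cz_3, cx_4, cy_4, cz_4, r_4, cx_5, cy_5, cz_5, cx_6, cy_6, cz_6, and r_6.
cx_1 = 14, cy_1 = 2, cz_1 = 5, h_1 = 8, cx_2 = 5, cy_2 = 9, cz_2 = 13, cx_3 = 8, cy_3 = 2, cz_3 = 4, cx_4 = 3, cy_4 = 9, cz_4 = 8, r_4 = 2, cx_5 = 4, cy_5 = 6, cz_5 = 4, cx_6 = 10, cy_6 = 11, cz_6 = 1, r_6 = 1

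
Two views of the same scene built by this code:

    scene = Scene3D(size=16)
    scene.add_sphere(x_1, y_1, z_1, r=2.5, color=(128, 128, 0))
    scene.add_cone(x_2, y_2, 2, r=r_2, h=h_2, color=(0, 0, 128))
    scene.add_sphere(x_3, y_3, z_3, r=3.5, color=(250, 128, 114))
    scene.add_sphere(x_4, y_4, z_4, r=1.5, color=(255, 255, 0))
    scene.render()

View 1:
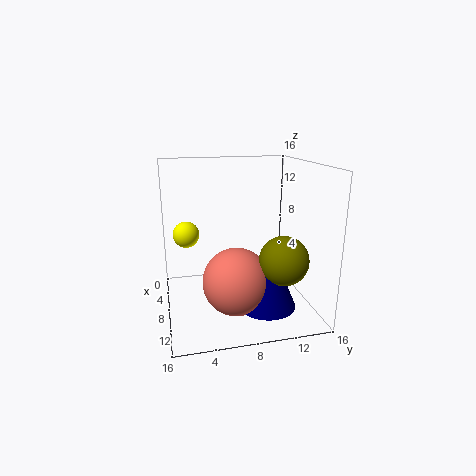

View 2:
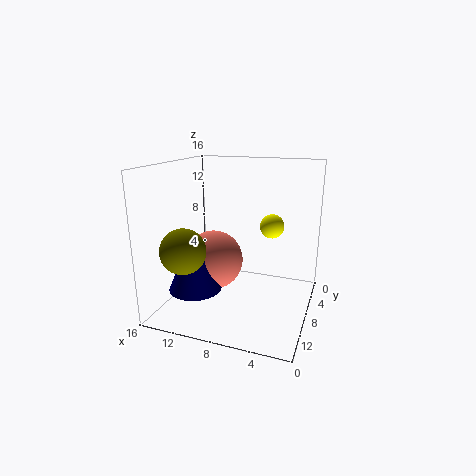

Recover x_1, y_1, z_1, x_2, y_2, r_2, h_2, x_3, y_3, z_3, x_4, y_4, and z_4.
x_1 = 13, y_1 = 11.5, z_1 = 7, x_2 = 12.5, y_2 = 10, r_2 = 3, h_2 = 7, x_3 = 11.5, y_3 = 7, z_3 = 4.5, x_4 = 5.5, y_4 = 2.5, z_4 = 8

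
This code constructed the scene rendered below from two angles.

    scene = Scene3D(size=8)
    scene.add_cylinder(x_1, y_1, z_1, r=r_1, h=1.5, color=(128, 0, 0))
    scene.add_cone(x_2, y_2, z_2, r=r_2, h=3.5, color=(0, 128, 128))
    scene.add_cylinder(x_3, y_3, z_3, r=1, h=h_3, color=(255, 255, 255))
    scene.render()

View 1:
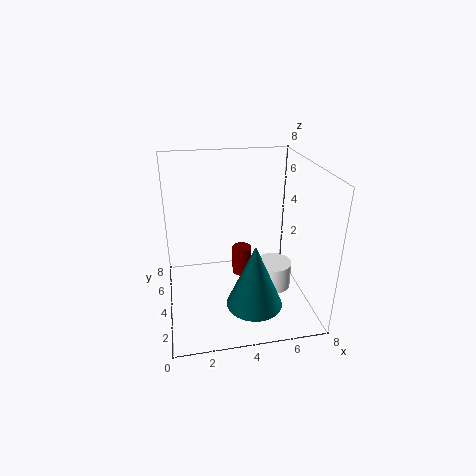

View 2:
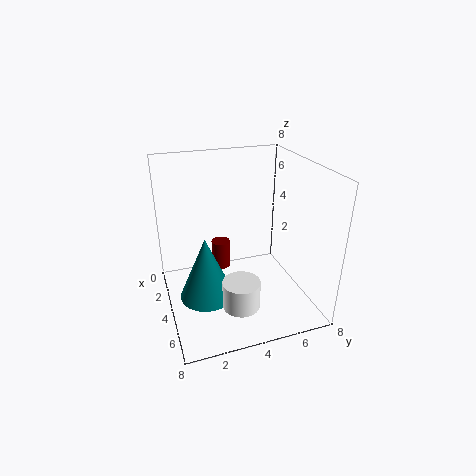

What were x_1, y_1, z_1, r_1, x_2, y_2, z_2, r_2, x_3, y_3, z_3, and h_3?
x_1 = 4, y_1 = 3, z_1 = 2.5, r_1 = 0.5, x_2 = 4.5, y_2 = 2, z_2 = 1, r_2 = 1.5, x_3 = 6, y_3 = 3.5, z_3 = 1, h_3 = 1.5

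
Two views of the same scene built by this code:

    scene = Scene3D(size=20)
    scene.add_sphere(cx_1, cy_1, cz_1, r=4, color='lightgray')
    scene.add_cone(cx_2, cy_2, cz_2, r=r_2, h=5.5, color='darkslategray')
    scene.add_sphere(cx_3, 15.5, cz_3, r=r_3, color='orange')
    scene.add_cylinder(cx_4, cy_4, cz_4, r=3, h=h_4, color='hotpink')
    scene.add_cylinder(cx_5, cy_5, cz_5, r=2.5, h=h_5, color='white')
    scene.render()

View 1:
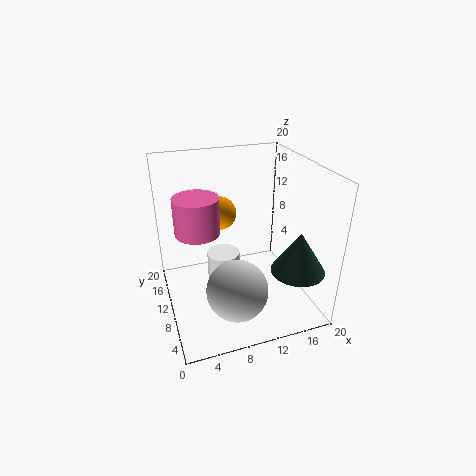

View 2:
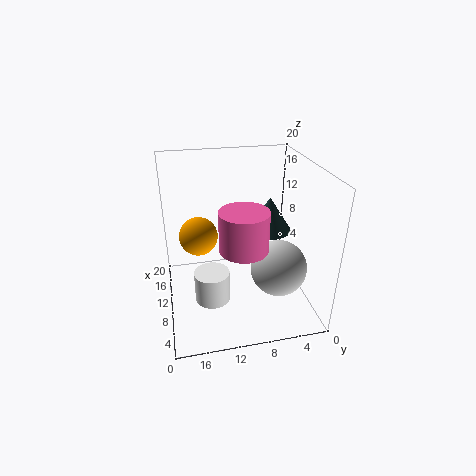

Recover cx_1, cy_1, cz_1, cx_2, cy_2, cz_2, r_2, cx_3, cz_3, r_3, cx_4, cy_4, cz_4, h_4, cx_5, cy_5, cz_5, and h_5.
cx_1 = 8; cy_1 = 4.5; cz_1 = 5.5; cx_2 = 16; cy_2 = 3.5; cz_2 = 7.5; r_2 = 3.5; cx_3 = 9; cz_3 = 11.5; r_3 = 2.5; cx_4 = 4.5; cy_4 = 10.5; cz_4 = 11.5; h_4 = 5; cx_5 = 9; cy_5 = 14; cz_5 = 1; h_5 = 4.5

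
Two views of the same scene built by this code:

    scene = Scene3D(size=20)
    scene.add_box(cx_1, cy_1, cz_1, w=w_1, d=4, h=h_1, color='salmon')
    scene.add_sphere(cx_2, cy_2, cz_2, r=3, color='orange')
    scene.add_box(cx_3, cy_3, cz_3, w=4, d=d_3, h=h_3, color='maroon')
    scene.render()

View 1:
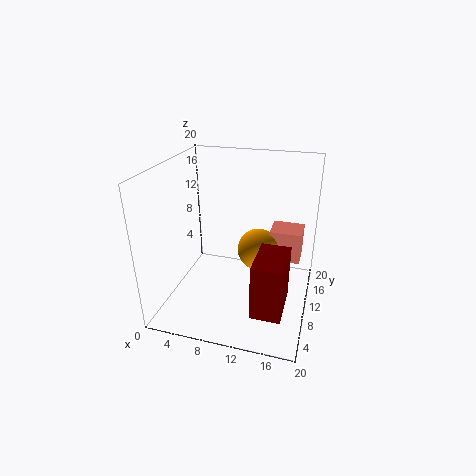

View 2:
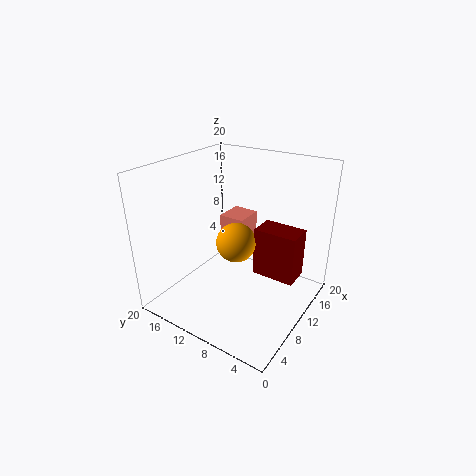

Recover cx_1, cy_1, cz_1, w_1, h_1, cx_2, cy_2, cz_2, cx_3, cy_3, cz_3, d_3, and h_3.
cx_1 = 14; cy_1 = 12; cz_1 = 6; w_1 = 4.5; h_1 = 4.5; cx_2 = 12.5; cy_2 = 12; cz_2 = 7.5; cx_3 = 13.5; cy_3 = 3; cz_3 = 2.5; d_3 = 6.5; h_3 = 7.5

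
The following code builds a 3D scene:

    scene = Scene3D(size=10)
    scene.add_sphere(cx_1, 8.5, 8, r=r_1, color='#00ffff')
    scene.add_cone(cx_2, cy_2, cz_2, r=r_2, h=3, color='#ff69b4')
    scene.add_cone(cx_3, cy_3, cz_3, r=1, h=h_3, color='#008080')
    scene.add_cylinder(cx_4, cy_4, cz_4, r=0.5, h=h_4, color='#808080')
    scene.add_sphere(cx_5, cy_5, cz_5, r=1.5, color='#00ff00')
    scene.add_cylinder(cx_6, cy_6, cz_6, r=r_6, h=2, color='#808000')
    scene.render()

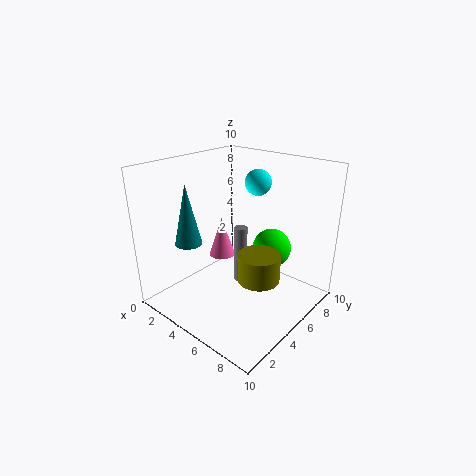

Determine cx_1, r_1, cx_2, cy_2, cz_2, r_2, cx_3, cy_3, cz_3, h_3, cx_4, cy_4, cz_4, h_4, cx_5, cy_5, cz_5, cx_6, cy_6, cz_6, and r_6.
cx_1 = 4; r_1 = 1; cx_2 = 2.5; cy_2 = 6; cz_2 = 2.5; r_2 = 1; cx_3 = 1.5; cy_3 = 3.5; cz_3 = 4; h_3 = 4.5; cx_4 = 4; cy_4 = 6.5; cz_4 = 0.5; h_4 = 4.5; cx_5 = 5.5; cy_5 = 8.5; cz_5 = 3; cx_6 = 6.5; cy_6 = 5.5; cz_6 = 2; r_6 = 1.5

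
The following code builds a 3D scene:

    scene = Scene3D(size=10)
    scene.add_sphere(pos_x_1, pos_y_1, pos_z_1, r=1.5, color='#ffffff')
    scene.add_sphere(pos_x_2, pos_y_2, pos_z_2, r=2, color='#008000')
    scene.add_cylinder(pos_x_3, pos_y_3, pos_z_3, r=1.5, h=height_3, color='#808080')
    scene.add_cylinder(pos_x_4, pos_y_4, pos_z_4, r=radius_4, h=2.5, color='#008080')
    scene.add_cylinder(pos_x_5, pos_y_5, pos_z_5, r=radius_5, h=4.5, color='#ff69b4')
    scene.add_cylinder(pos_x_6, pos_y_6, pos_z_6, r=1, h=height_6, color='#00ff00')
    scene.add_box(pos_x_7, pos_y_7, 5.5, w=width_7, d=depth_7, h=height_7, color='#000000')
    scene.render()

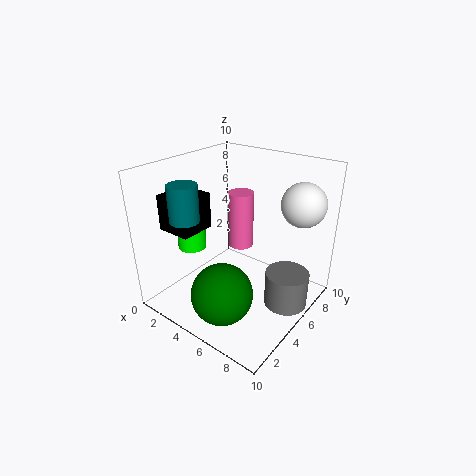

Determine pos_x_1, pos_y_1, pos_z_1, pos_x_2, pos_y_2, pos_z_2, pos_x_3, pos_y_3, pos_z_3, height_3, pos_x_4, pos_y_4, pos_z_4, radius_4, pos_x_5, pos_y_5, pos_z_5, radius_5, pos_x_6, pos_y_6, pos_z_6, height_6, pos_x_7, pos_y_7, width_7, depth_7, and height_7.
pos_x_1 = 8.5
pos_y_1 = 7.5
pos_z_1 = 7.5
pos_x_2 = 6
pos_y_2 = 2
pos_z_2 = 2.5
pos_x_3 = 8.5
pos_y_3 = 6
pos_z_3 = 0.5
height_3 = 2.5
pos_x_4 = 2.5
pos_y_4 = 2.5
pos_z_4 = 6.5
radius_4 = 1
pos_x_5 = 3
pos_y_5 = 8
pos_z_5 = 2.5
radius_5 = 1
pos_x_6 = 2
pos_y_6 = 3.5
pos_z_6 = 4
height_6 = 2
pos_x_7 = 0.5
pos_y_7 = 2
width_7 = 2.5
depth_7 = 2.5
height_7 = 2.5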